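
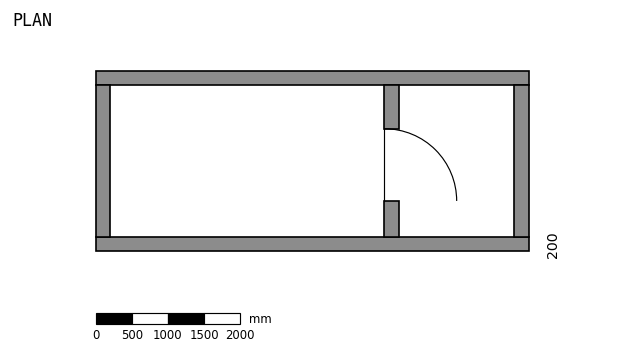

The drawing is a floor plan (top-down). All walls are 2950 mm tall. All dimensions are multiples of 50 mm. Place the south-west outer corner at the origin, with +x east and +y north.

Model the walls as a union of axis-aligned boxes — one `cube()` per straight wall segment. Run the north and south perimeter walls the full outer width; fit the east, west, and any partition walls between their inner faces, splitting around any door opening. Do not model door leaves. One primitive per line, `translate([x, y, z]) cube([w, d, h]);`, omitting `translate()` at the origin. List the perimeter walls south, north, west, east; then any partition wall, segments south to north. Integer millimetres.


cube([6000, 200, 2950]);
translate([0, 2300, 0]) cube([6000, 200, 2950]);
translate([0, 200, 0]) cube([200, 2100, 2950]);
translate([5800, 200, 0]) cube([200, 2100, 2950]);
translate([4000, 200, 0]) cube([200, 500, 2950]);
translate([4000, 1700, 0]) cube([200, 600, 2950]);


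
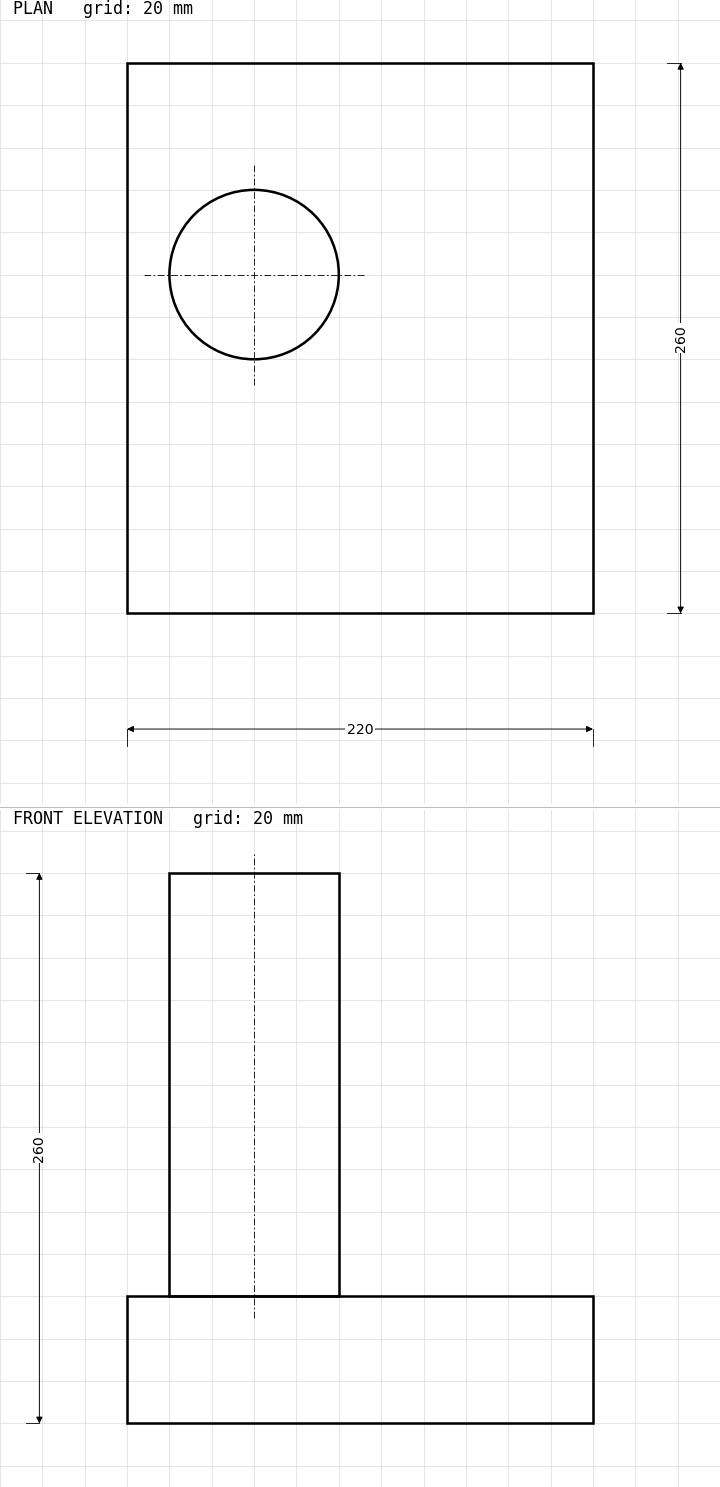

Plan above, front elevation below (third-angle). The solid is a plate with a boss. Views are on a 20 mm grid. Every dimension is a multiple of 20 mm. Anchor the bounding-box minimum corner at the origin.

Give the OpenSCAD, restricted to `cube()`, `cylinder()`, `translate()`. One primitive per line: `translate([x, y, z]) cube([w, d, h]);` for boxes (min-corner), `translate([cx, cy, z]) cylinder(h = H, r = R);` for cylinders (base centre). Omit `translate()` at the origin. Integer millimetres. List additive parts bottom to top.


cube([220, 260, 60]);
translate([60, 160, 60]) cylinder(h = 200, r = 40);


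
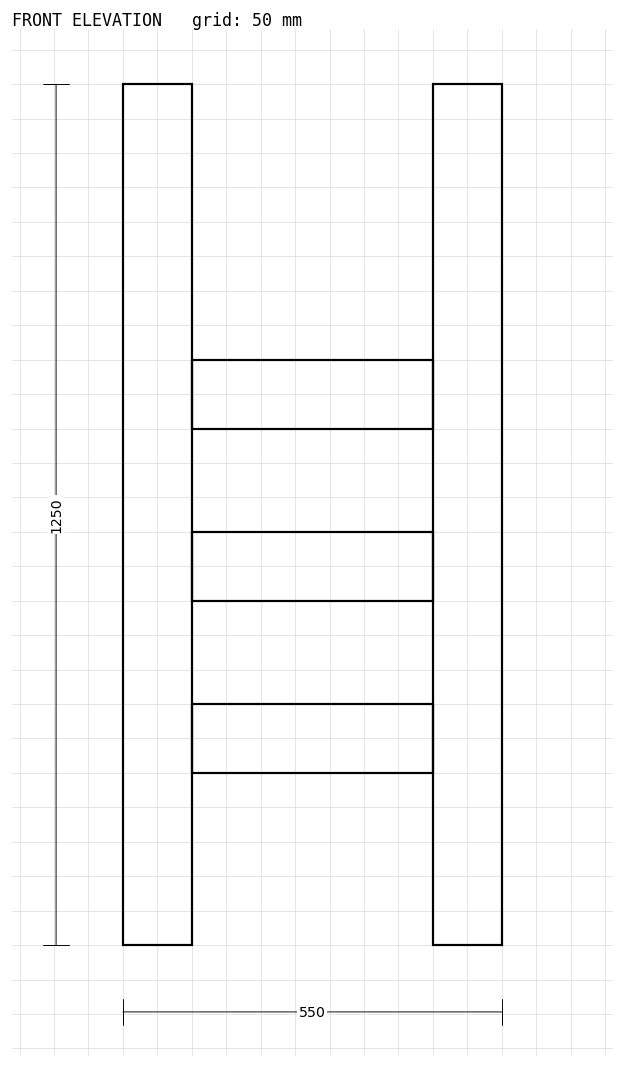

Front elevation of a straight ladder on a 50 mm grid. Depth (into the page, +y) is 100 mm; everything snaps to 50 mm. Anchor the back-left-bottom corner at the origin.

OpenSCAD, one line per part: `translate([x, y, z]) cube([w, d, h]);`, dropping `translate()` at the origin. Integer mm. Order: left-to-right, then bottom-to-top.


cube([100, 100, 1250]);
translate([100, 0, 250]) cube([350, 100, 100]);
translate([100, 0, 500]) cube([350, 100, 100]);
translate([100, 0, 750]) cube([350, 100, 100]);
translate([450, 0, 0]) cube([100, 100, 1250]);


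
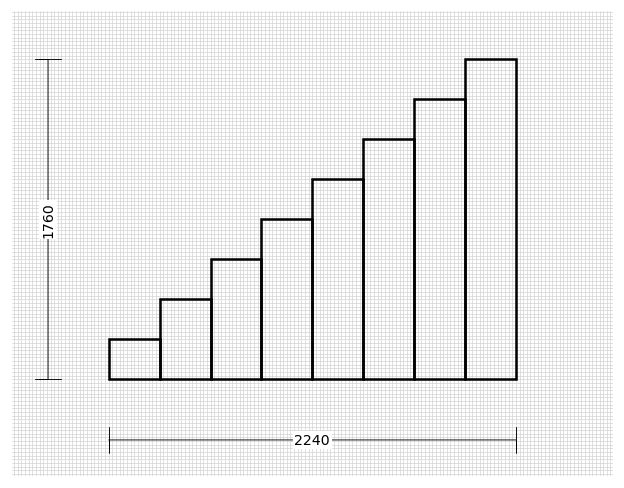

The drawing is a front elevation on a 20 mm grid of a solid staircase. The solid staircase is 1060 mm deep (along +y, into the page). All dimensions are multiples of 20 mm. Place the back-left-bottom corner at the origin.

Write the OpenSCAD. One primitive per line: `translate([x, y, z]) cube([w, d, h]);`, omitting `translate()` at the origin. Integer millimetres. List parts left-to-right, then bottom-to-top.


cube([280, 1060, 220]);
translate([280, 0, 0]) cube([280, 1060, 440]);
translate([560, 0, 0]) cube([280, 1060, 660]);
translate([840, 0, 0]) cube([280, 1060, 880]);
translate([1120, 0, 0]) cube([280, 1060, 1100]);
translate([1400, 0, 0]) cube([280, 1060, 1320]);
translate([1680, 0, 0]) cube([280, 1060, 1540]);
translate([1960, 0, 0]) cube([280, 1060, 1760]);


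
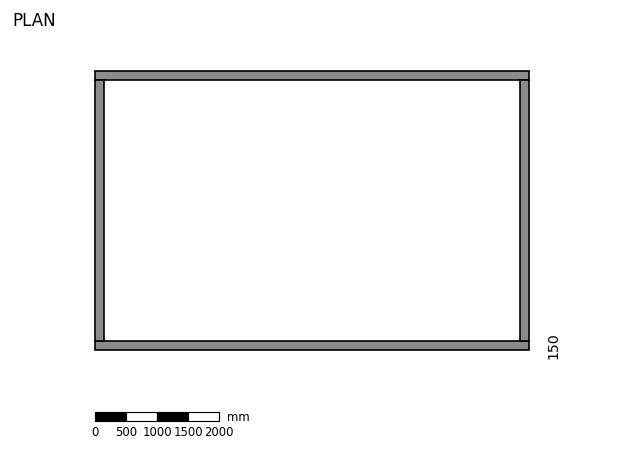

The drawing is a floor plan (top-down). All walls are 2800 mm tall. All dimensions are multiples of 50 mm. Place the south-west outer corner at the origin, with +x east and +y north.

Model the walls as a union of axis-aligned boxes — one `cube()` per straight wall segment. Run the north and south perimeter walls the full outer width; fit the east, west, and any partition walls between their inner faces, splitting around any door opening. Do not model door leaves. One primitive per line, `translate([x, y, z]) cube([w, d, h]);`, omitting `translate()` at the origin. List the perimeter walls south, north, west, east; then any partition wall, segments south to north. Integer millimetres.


cube([7000, 150, 2800]);
translate([0, 4350, 0]) cube([7000, 150, 2800]);
translate([0, 150, 0]) cube([150, 4200, 2800]);
translate([6850, 150, 0]) cube([150, 4200, 2800]);


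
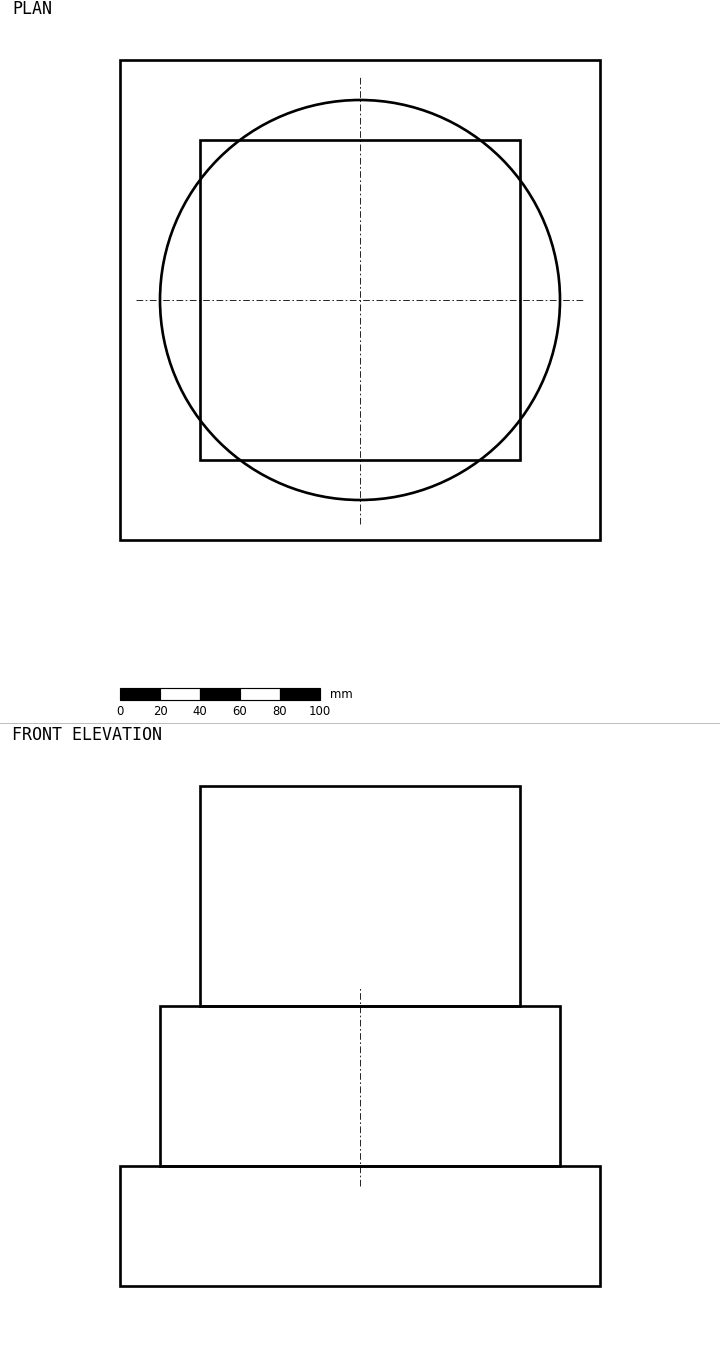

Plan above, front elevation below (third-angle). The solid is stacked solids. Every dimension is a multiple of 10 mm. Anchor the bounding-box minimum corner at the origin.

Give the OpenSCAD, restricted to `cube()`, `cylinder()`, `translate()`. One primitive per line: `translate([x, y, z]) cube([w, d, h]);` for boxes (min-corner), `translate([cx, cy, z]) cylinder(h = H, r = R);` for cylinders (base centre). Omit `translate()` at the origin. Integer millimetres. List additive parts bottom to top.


cube([240, 240, 60]);
translate([120, 120, 60]) cylinder(h = 80, r = 100);
translate([40, 40, 140]) cube([160, 160, 110]);


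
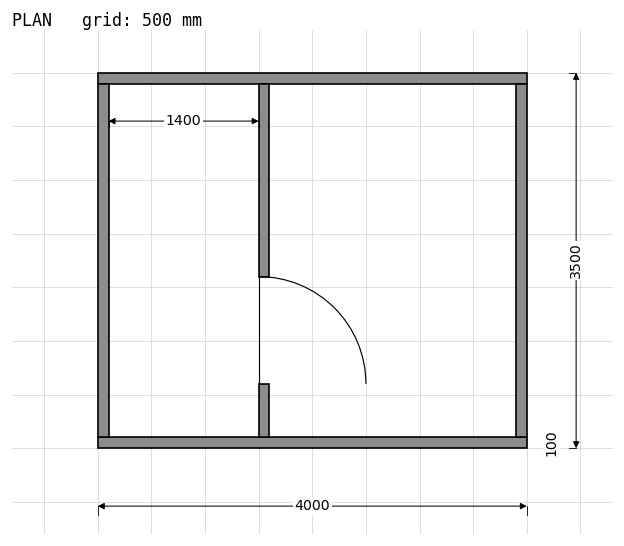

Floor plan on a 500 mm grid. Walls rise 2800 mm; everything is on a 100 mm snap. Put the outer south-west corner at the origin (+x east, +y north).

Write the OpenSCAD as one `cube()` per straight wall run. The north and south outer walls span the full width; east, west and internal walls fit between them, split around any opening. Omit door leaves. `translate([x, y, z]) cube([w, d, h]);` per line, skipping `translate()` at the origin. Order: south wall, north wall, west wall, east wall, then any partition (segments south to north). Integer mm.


cube([4000, 100, 2800]);
translate([0, 3400, 0]) cube([4000, 100, 2800]);
translate([0, 100, 0]) cube([100, 3300, 2800]);
translate([3900, 100, 0]) cube([100, 3300, 2800]);
translate([1500, 100, 0]) cube([100, 500, 2800]);
translate([1500, 1600, 0]) cube([100, 1800, 2800]);


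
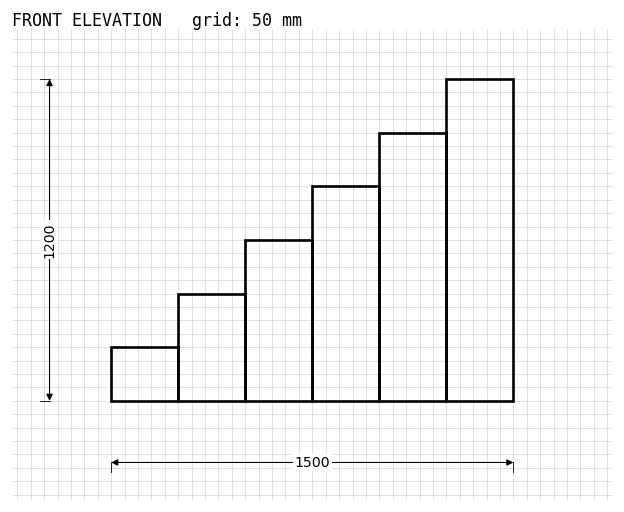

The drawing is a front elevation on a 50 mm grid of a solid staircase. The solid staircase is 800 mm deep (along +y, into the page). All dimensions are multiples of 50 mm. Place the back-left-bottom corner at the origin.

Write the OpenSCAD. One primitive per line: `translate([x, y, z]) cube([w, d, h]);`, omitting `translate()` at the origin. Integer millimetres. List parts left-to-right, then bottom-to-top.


cube([250, 800, 200]);
translate([250, 0, 0]) cube([250, 800, 400]);
translate([500, 0, 0]) cube([250, 800, 600]);
translate([750, 0, 0]) cube([250, 800, 800]);
translate([1000, 0, 0]) cube([250, 800, 1000]);
translate([1250, 0, 0]) cube([250, 800, 1200]);


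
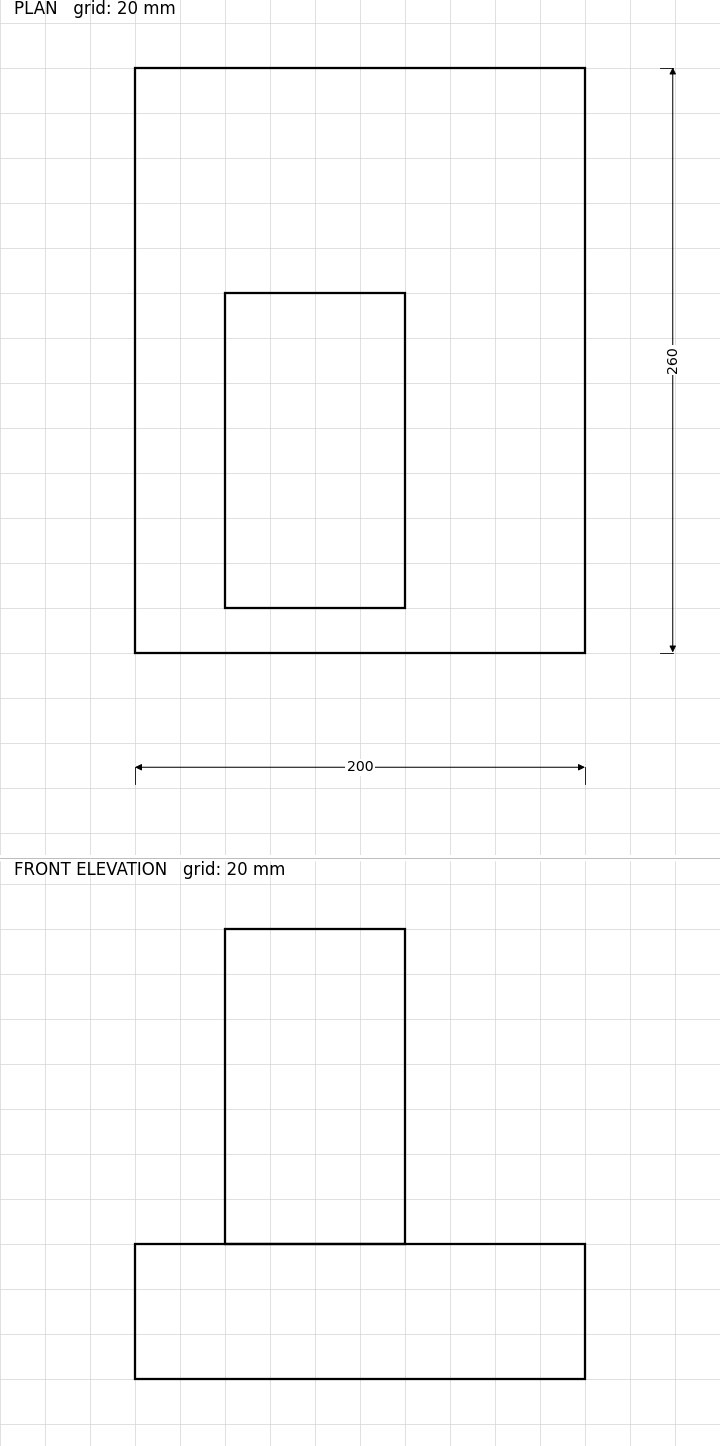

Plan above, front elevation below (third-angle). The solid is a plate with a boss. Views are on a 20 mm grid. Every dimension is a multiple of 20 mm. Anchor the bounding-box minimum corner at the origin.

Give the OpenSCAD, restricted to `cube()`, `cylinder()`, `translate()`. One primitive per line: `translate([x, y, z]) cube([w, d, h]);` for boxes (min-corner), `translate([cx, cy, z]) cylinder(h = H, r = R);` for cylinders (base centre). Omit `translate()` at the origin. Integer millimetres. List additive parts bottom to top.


cube([200, 260, 60]);
translate([40, 20, 60]) cube([80, 140, 140]);


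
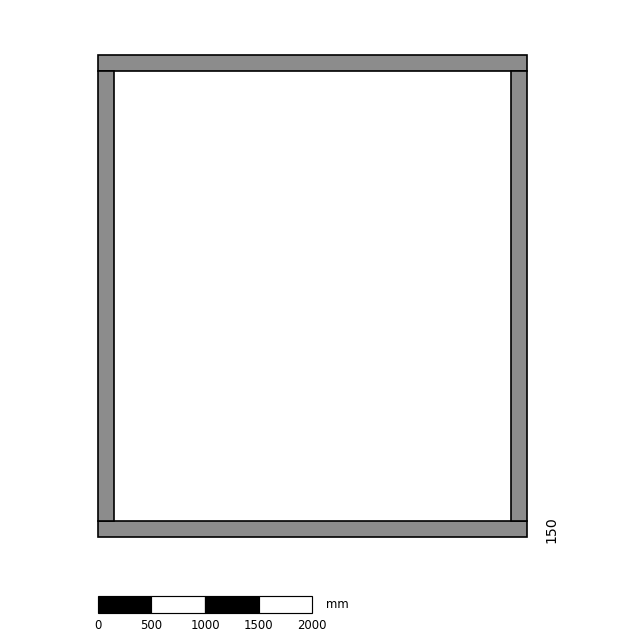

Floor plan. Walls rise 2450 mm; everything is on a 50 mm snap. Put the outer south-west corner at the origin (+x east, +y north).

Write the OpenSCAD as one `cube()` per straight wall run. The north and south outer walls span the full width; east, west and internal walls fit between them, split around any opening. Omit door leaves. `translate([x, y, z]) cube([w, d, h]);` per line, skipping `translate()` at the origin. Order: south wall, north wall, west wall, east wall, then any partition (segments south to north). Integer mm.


cube([4000, 150, 2450]);
translate([0, 4350, 0]) cube([4000, 150, 2450]);
translate([0, 150, 0]) cube([150, 4200, 2450]);
translate([3850, 150, 0]) cube([150, 4200, 2450]);


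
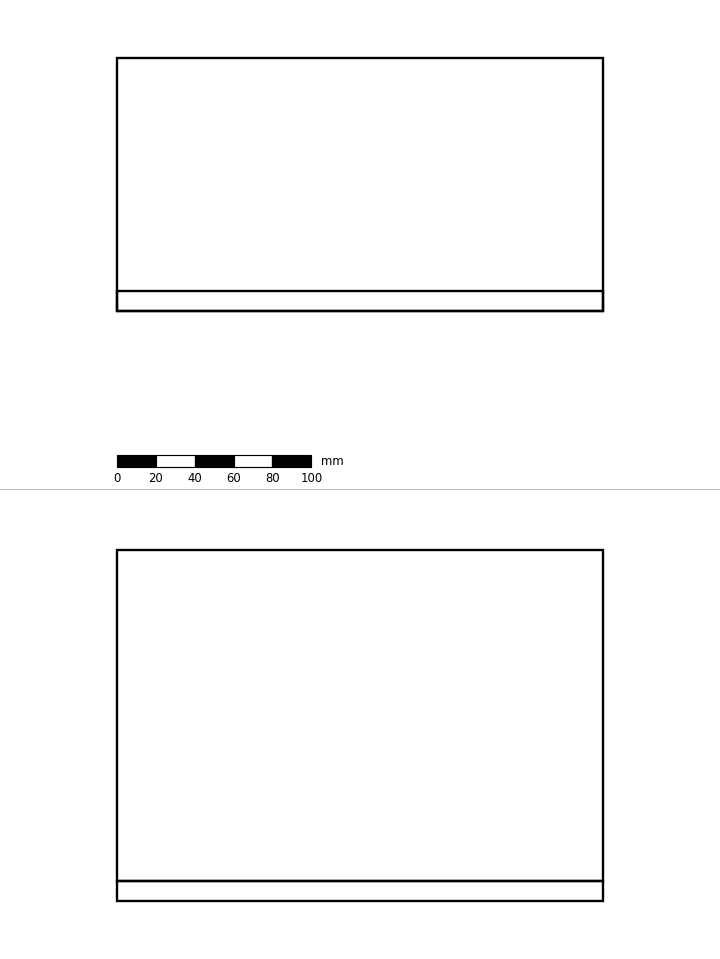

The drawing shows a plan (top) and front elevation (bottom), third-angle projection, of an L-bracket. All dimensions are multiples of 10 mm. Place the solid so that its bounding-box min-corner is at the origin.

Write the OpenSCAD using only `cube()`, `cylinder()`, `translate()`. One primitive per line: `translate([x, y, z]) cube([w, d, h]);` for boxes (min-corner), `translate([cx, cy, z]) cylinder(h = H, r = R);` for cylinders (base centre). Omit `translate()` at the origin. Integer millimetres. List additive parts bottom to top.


cube([250, 130, 10]);
translate([0, 0, 10]) cube([250, 10, 170]);


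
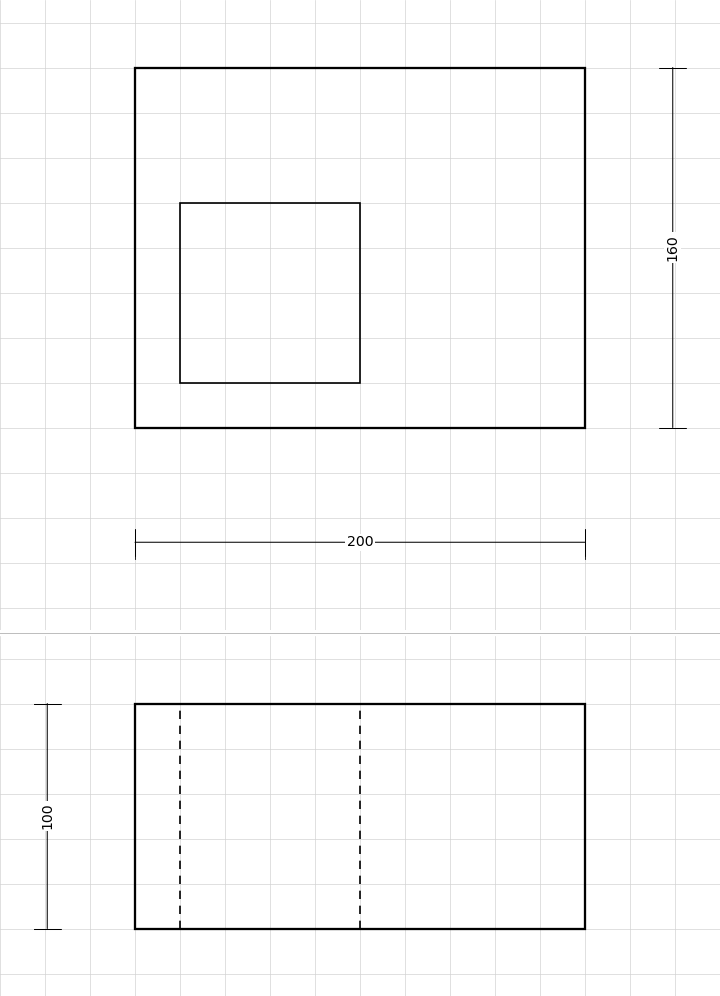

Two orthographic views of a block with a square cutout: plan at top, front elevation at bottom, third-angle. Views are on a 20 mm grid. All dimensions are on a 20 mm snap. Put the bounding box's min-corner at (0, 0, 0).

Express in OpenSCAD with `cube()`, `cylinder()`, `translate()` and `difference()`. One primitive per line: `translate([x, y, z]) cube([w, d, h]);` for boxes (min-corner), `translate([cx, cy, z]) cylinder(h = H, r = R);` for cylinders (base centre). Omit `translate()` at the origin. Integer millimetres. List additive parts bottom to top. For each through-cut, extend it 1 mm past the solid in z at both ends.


difference() {
  cube([200, 160, 100]);
  translate([20, 20, -1]) cube([80, 80, 102]);
}


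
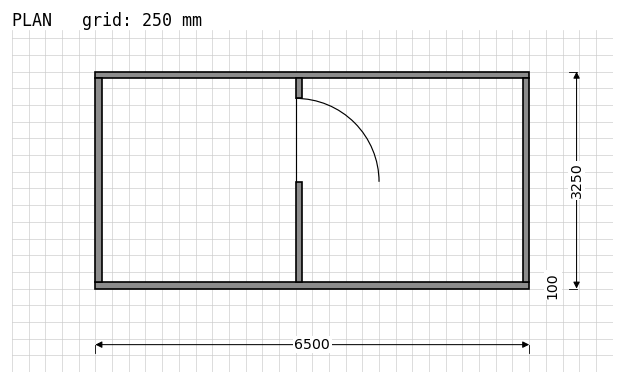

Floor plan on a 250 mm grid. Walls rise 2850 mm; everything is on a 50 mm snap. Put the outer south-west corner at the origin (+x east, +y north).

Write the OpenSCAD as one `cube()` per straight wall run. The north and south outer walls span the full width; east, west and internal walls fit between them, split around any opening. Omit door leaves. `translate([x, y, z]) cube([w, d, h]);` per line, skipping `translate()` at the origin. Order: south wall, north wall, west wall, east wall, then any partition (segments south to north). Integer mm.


cube([6500, 100, 2850]);
translate([0, 3150, 0]) cube([6500, 100, 2850]);
translate([0, 100, 0]) cube([100, 3050, 2850]);
translate([6400, 100, 0]) cube([100, 3050, 2850]);
translate([3000, 100, 0]) cube([100, 1500, 2850]);
translate([3000, 2850, 0]) cube([100, 300, 2850]);


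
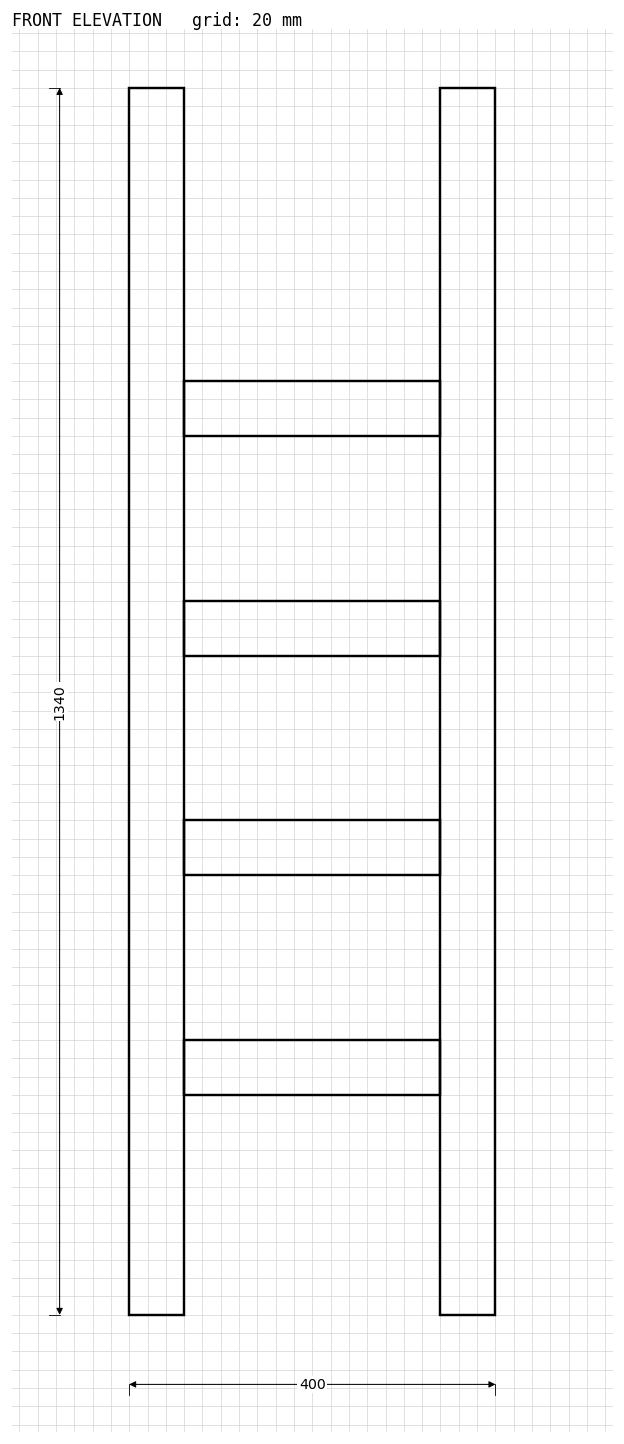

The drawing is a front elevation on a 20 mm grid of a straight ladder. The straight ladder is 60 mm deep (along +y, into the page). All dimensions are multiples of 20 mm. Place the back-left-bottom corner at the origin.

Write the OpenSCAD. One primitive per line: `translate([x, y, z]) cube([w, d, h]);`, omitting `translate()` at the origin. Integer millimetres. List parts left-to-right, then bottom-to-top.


cube([60, 60, 1340]);
translate([60, 0, 240]) cube([280, 60, 60]);
translate([60, 0, 480]) cube([280, 60, 60]);
translate([60, 0, 720]) cube([280, 60, 60]);
translate([60, 0, 960]) cube([280, 60, 60]);
translate([340, 0, 0]) cube([60, 60, 1340]);


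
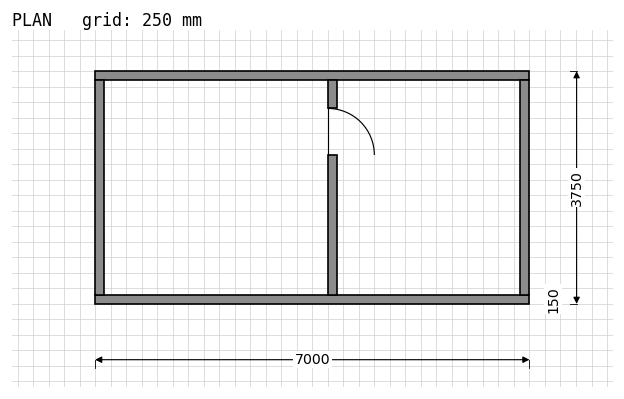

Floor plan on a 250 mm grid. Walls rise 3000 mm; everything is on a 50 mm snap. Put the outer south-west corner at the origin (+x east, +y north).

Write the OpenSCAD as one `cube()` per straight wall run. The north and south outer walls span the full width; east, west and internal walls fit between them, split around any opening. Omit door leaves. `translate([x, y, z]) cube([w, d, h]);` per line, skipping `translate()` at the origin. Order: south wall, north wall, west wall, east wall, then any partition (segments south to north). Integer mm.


cube([7000, 150, 3000]);
translate([0, 3600, 0]) cube([7000, 150, 3000]);
translate([0, 150, 0]) cube([150, 3450, 3000]);
translate([6850, 150, 0]) cube([150, 3450, 3000]);
translate([3750, 150, 0]) cube([150, 2250, 3000]);
translate([3750, 3150, 0]) cube([150, 450, 3000]);


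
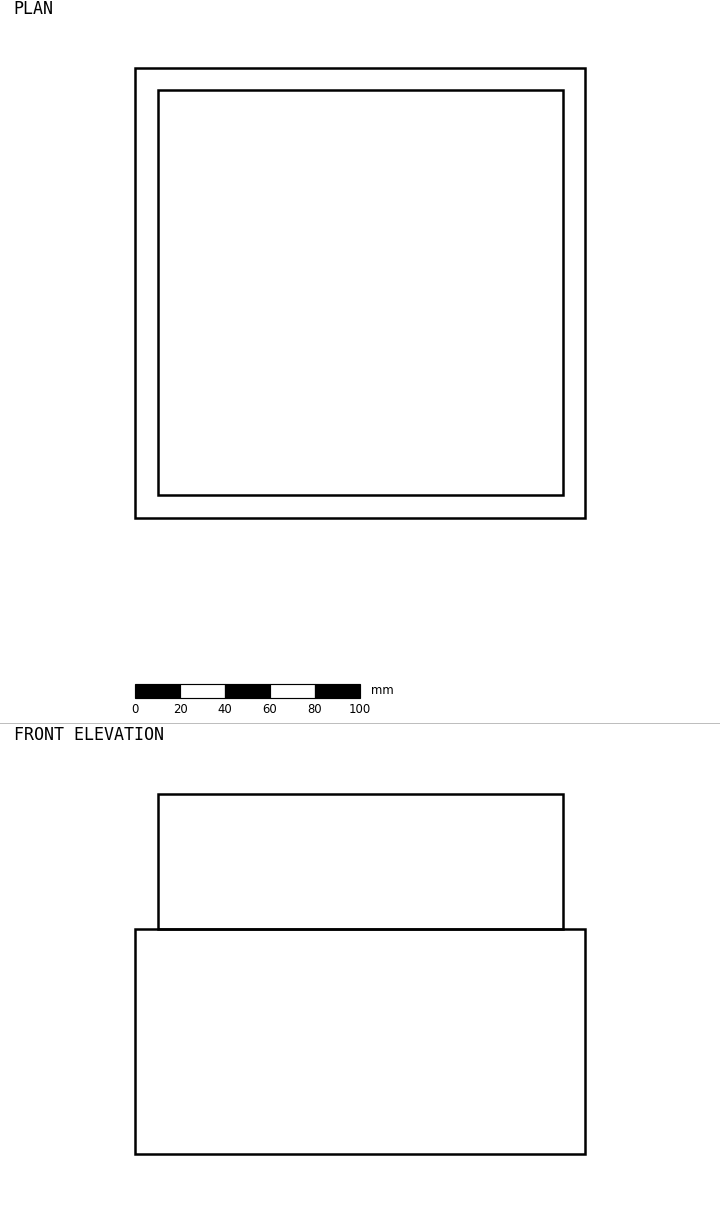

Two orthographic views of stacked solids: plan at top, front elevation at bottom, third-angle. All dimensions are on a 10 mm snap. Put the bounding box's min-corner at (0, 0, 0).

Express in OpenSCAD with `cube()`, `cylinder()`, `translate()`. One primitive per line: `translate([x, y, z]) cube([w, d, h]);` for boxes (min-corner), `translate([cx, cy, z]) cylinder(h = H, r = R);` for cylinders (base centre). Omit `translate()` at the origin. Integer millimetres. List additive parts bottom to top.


cube([200, 200, 100]);
translate([10, 10, 100]) cube([180, 180, 60]);


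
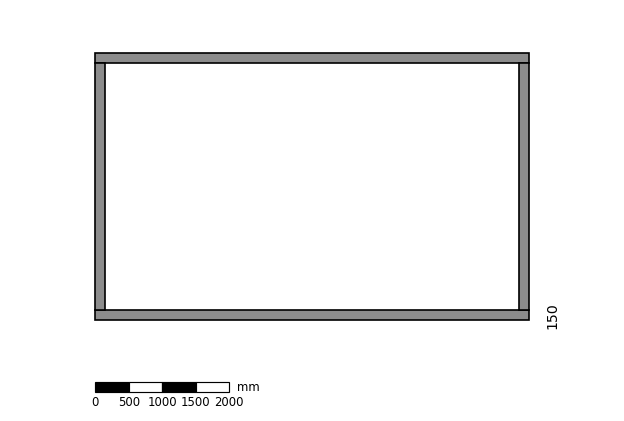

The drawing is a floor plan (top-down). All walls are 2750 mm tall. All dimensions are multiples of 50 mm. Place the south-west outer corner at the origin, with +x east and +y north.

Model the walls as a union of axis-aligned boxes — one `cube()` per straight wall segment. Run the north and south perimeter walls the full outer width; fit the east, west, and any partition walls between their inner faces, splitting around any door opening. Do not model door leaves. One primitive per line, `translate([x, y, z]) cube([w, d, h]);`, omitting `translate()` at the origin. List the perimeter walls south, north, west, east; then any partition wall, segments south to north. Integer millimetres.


cube([6500, 150, 2750]);
translate([0, 3850, 0]) cube([6500, 150, 2750]);
translate([0, 150, 0]) cube([150, 3700, 2750]);
translate([6350, 150, 0]) cube([150, 3700, 2750]);


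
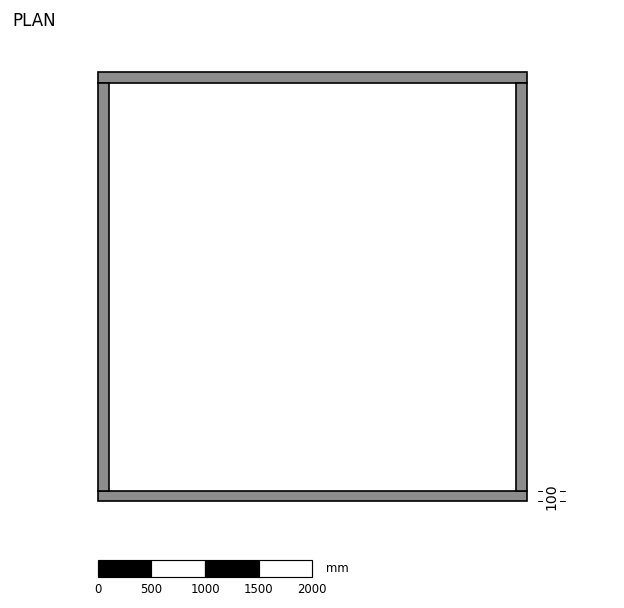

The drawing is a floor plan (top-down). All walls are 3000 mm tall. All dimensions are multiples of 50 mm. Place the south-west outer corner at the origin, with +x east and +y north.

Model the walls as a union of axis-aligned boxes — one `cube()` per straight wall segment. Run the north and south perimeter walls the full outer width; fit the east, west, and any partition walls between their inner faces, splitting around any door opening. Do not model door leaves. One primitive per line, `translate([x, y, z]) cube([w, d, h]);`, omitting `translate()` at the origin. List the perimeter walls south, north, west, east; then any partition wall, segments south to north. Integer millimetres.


cube([4000, 100, 3000]);
translate([0, 3900, 0]) cube([4000, 100, 3000]);
translate([0, 100, 0]) cube([100, 3800, 3000]);
translate([3900, 100, 0]) cube([100, 3800, 3000]);


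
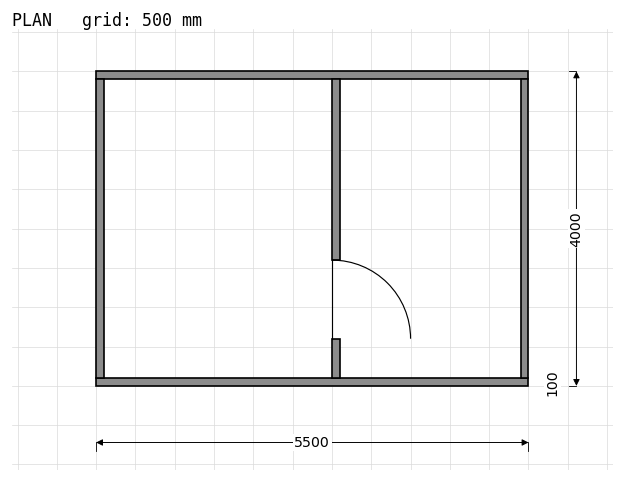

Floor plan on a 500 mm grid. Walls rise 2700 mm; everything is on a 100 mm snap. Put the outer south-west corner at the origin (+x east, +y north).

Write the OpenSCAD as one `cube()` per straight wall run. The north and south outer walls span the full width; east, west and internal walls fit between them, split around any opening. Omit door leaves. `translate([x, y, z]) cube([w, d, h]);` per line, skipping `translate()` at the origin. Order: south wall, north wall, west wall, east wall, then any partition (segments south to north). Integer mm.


cube([5500, 100, 2700]);
translate([0, 3900, 0]) cube([5500, 100, 2700]);
translate([0, 100, 0]) cube([100, 3800, 2700]);
translate([5400, 100, 0]) cube([100, 3800, 2700]);
translate([3000, 100, 0]) cube([100, 500, 2700]);
translate([3000, 1600, 0]) cube([100, 2300, 2700]);


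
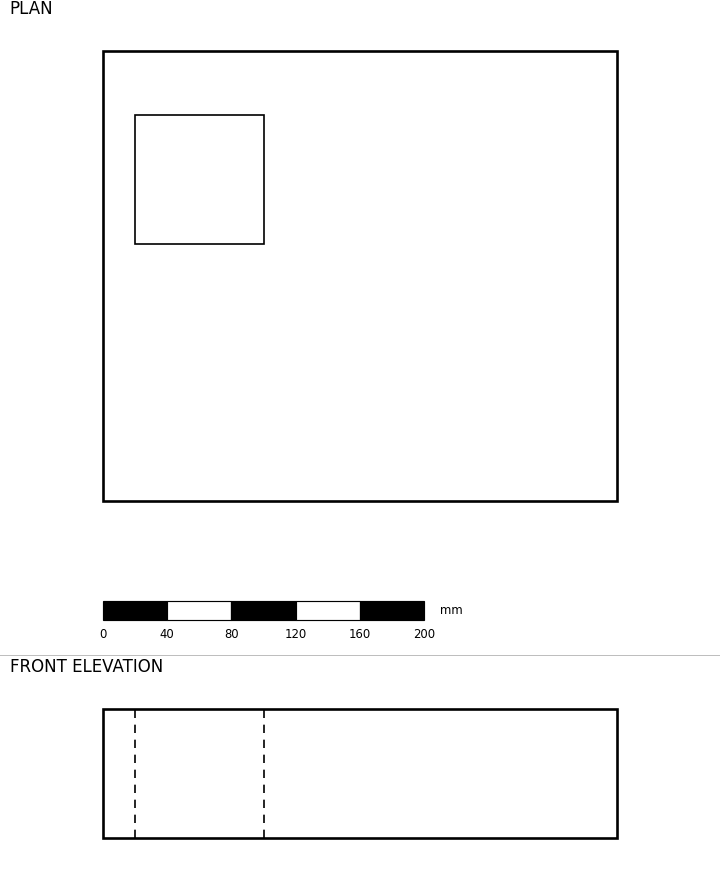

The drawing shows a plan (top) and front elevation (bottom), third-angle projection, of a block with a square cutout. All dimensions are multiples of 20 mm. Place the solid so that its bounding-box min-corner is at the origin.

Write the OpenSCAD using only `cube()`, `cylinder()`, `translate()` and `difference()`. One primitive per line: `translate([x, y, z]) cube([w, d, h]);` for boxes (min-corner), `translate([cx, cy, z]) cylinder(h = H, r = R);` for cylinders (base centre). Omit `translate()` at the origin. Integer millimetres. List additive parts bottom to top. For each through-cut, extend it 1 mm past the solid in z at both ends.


difference() {
  cube([320, 280, 80]);
  translate([20, 160, -1]) cube([80, 80, 82]);
}


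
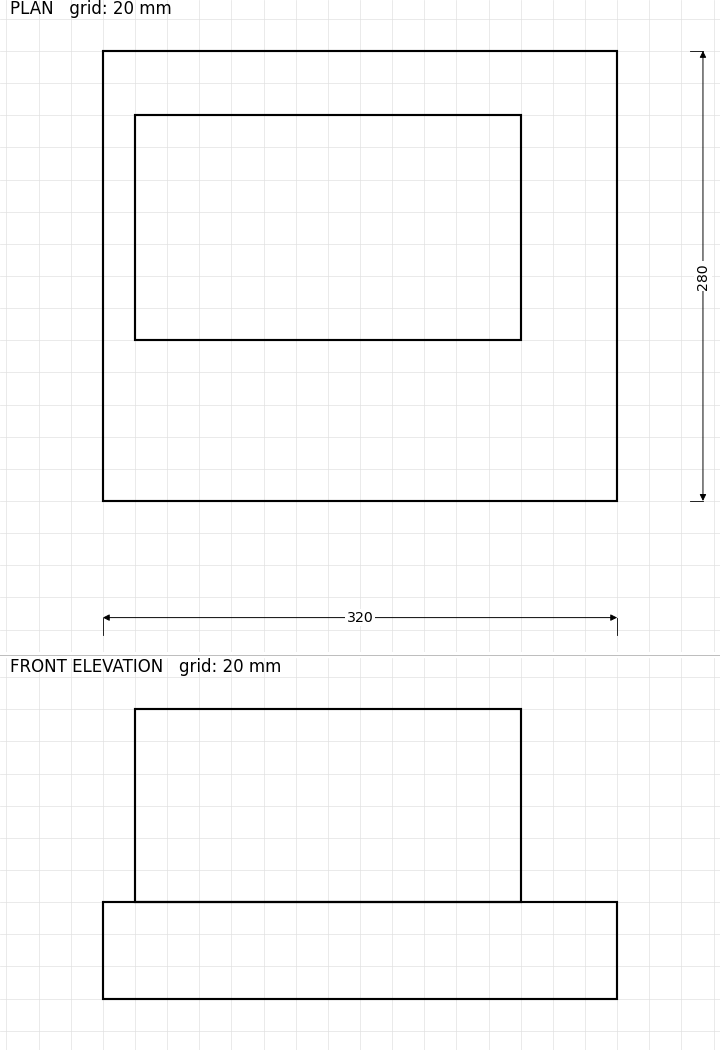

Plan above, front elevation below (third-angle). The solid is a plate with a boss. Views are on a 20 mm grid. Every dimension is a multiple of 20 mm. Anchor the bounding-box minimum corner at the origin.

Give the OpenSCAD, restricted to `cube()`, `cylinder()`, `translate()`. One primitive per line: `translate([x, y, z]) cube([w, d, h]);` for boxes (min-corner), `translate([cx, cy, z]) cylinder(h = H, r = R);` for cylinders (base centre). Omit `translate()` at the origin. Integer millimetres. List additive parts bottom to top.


cube([320, 280, 60]);
translate([20, 100, 60]) cube([240, 140, 120]);


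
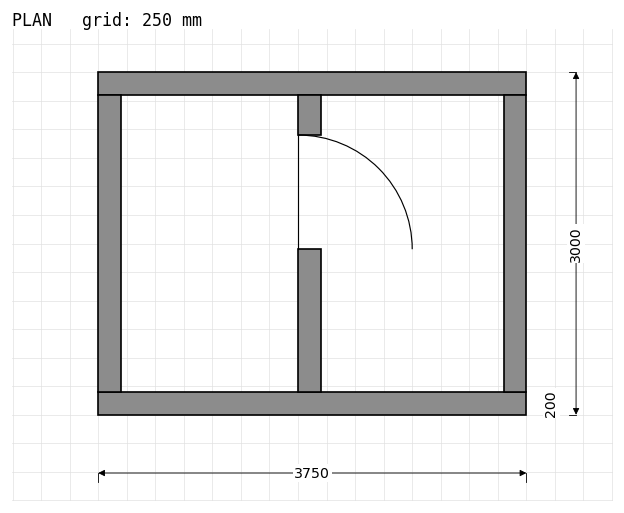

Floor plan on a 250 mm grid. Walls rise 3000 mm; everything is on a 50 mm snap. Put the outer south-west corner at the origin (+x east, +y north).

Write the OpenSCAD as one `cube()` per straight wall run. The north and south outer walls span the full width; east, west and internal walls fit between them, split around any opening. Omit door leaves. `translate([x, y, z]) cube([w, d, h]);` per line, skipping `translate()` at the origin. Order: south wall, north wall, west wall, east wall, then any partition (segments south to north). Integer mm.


cube([3750, 200, 3000]);
translate([0, 2800, 0]) cube([3750, 200, 3000]);
translate([0, 200, 0]) cube([200, 2600, 3000]);
translate([3550, 200, 0]) cube([200, 2600, 3000]);
translate([1750, 200, 0]) cube([200, 1250, 3000]);
translate([1750, 2450, 0]) cube([200, 350, 3000]);


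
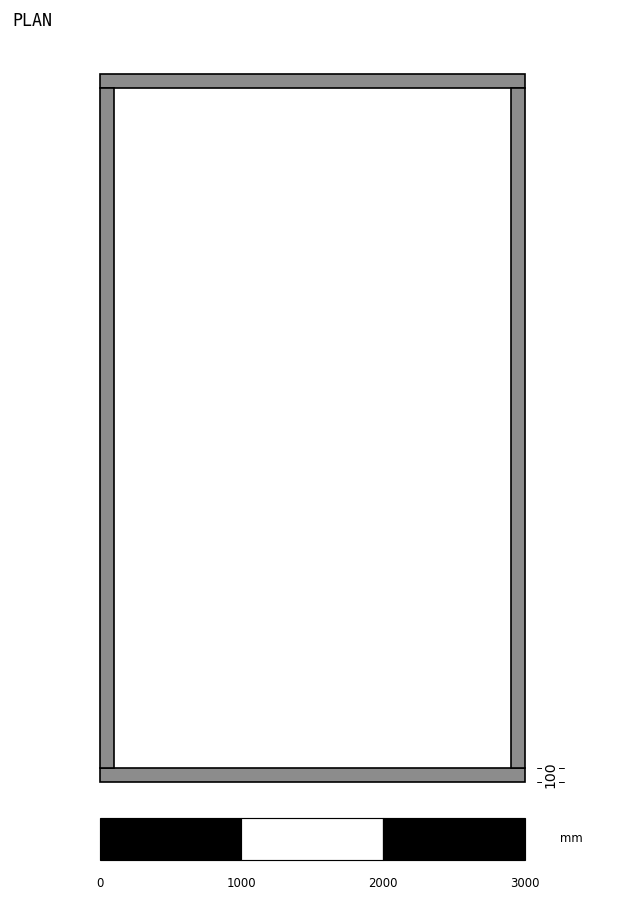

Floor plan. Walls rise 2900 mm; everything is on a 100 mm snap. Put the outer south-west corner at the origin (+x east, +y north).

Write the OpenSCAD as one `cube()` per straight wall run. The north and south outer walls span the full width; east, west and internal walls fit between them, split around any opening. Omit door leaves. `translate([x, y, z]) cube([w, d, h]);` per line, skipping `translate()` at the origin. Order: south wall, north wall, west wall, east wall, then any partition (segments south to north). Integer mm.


cube([3000, 100, 2900]);
translate([0, 4900, 0]) cube([3000, 100, 2900]);
translate([0, 100, 0]) cube([100, 4800, 2900]);
translate([2900, 100, 0]) cube([100, 4800, 2900]);


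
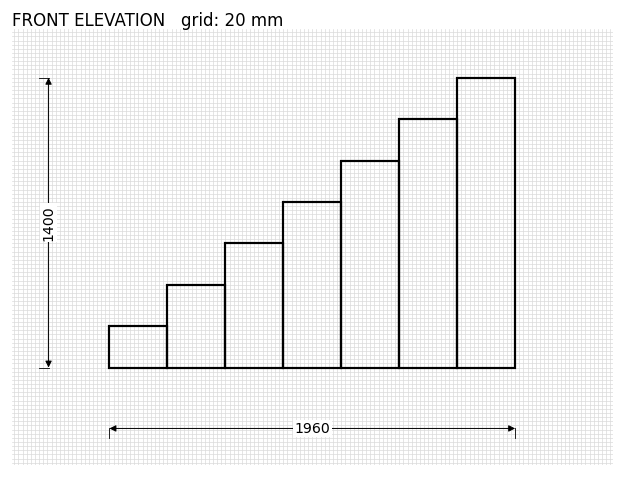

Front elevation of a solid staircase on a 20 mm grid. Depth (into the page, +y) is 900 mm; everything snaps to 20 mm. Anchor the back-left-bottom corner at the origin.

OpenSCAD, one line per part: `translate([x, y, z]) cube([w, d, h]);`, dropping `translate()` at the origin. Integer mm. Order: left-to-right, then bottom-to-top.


cube([280, 900, 200]);
translate([280, 0, 0]) cube([280, 900, 400]);
translate([560, 0, 0]) cube([280, 900, 600]);
translate([840, 0, 0]) cube([280, 900, 800]);
translate([1120, 0, 0]) cube([280, 900, 1000]);
translate([1400, 0, 0]) cube([280, 900, 1200]);
translate([1680, 0, 0]) cube([280, 900, 1400]);


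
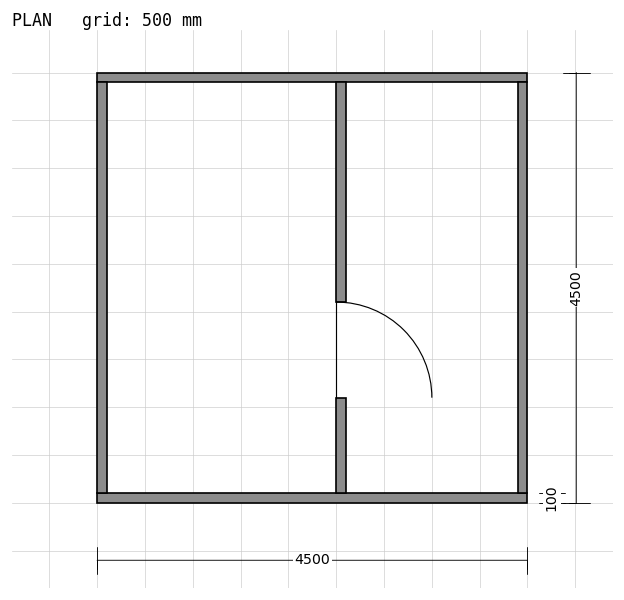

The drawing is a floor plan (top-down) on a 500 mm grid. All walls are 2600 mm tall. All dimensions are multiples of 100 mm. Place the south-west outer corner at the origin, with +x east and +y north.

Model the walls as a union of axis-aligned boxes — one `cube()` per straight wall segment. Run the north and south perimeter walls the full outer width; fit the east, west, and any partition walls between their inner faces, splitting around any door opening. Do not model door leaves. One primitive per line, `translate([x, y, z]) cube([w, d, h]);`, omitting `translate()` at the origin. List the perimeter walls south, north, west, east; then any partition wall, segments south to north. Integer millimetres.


cube([4500, 100, 2600]);
translate([0, 4400, 0]) cube([4500, 100, 2600]);
translate([0, 100, 0]) cube([100, 4300, 2600]);
translate([4400, 100, 0]) cube([100, 4300, 2600]);
translate([2500, 100, 0]) cube([100, 1000, 2600]);
translate([2500, 2100, 0]) cube([100, 2300, 2600]);


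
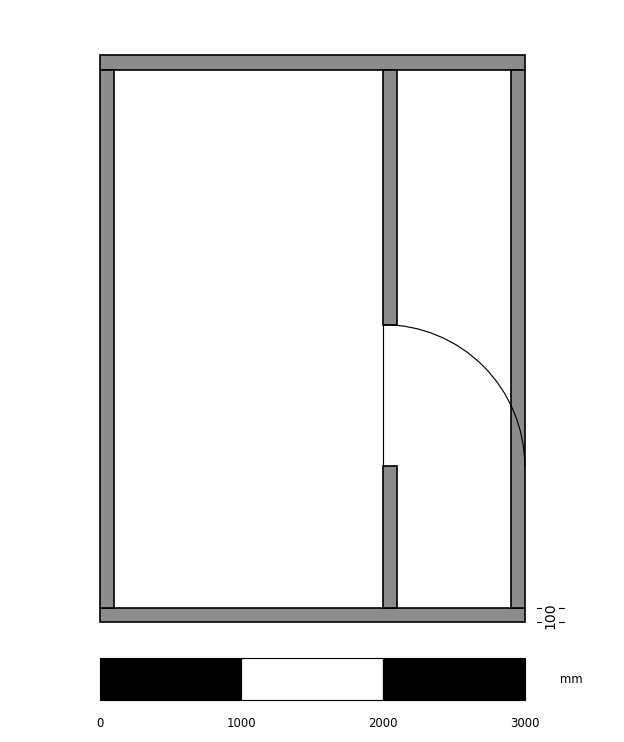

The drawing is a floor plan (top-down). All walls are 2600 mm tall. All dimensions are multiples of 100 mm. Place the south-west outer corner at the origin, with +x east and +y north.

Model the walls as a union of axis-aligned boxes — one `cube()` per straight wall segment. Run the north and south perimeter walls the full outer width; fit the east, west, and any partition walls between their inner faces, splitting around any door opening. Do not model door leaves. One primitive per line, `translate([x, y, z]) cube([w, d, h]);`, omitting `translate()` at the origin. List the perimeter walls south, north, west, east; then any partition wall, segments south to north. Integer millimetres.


cube([3000, 100, 2600]);
translate([0, 3900, 0]) cube([3000, 100, 2600]);
translate([0, 100, 0]) cube([100, 3800, 2600]);
translate([2900, 100, 0]) cube([100, 3800, 2600]);
translate([2000, 100, 0]) cube([100, 1000, 2600]);
translate([2000, 2100, 0]) cube([100, 1800, 2600]);


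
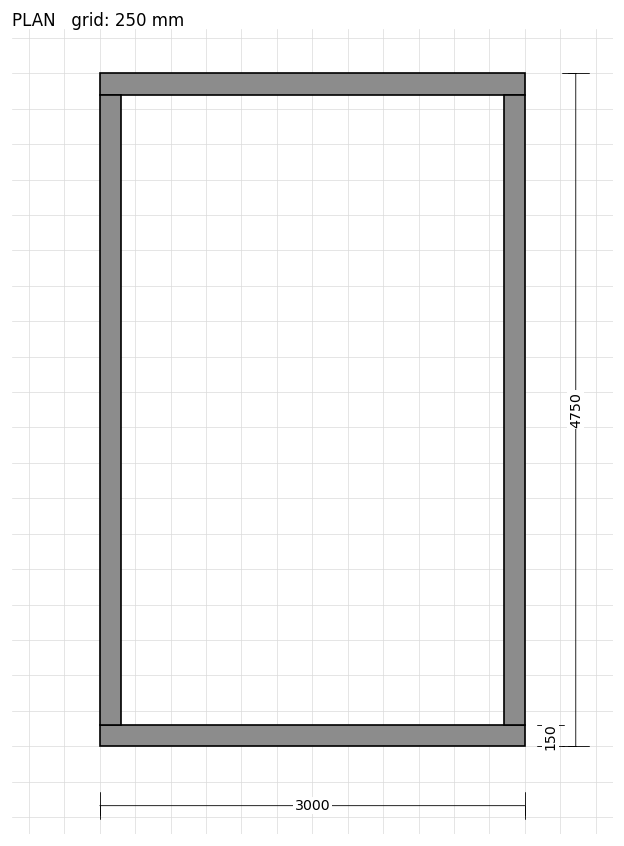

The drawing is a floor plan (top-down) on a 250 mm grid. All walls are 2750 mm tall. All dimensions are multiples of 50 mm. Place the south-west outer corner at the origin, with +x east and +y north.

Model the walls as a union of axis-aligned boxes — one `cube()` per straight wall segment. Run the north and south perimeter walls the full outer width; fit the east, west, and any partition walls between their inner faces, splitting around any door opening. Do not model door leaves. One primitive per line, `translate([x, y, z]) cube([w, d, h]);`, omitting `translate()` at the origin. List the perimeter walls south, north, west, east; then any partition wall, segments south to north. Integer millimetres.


cube([3000, 150, 2750]);
translate([0, 4600, 0]) cube([3000, 150, 2750]);
translate([0, 150, 0]) cube([150, 4450, 2750]);
translate([2850, 150, 0]) cube([150, 4450, 2750]);


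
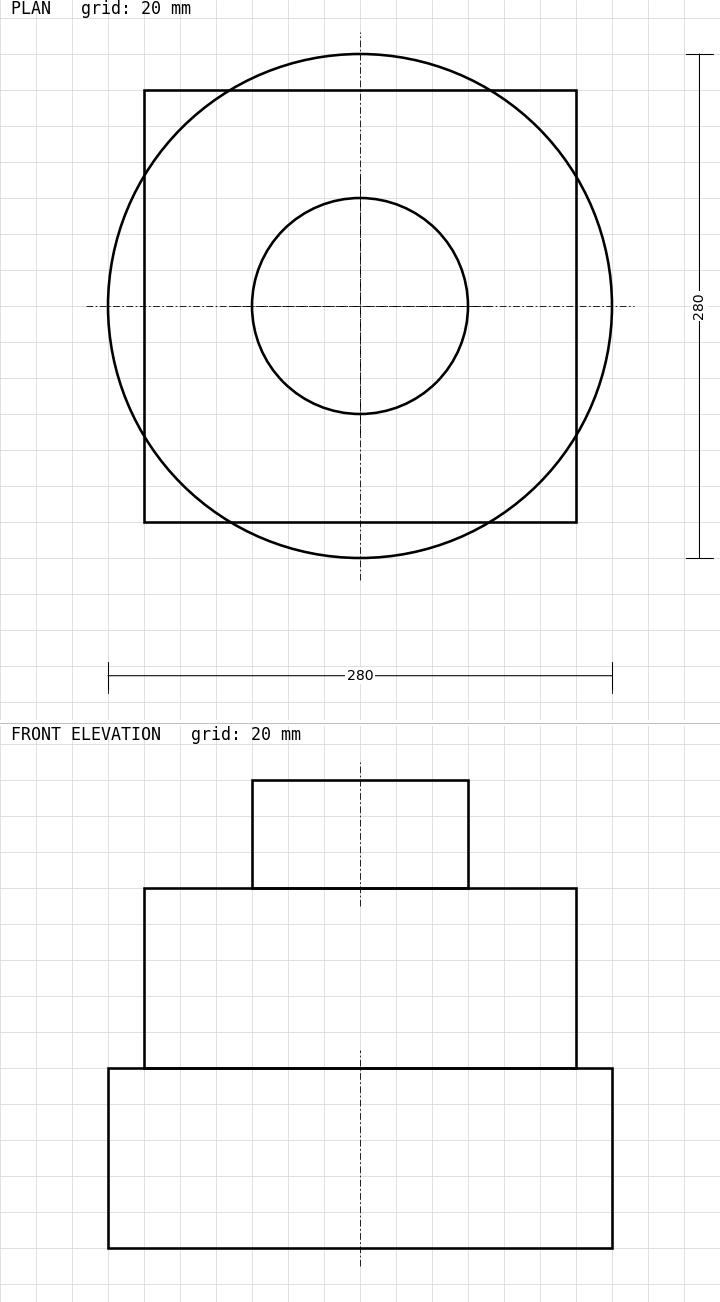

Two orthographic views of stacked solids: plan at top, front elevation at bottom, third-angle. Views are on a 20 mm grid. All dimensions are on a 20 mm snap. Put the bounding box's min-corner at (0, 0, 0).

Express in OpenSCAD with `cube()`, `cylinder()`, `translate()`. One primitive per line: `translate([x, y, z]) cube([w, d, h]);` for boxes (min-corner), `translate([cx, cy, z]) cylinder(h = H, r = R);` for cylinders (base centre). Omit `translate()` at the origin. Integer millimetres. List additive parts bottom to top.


translate([140, 140, 0]) cylinder(h = 100, r = 140);
translate([20, 20, 100]) cube([240, 240, 100]);
translate([140, 140, 200]) cylinder(h = 60, r = 60);


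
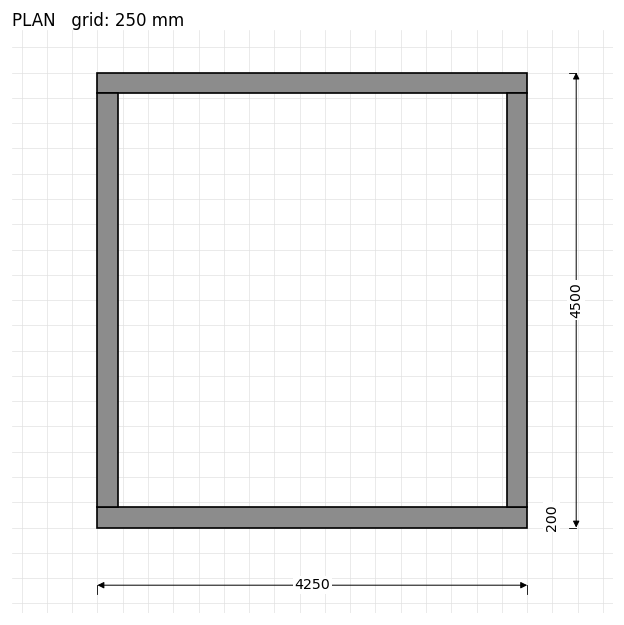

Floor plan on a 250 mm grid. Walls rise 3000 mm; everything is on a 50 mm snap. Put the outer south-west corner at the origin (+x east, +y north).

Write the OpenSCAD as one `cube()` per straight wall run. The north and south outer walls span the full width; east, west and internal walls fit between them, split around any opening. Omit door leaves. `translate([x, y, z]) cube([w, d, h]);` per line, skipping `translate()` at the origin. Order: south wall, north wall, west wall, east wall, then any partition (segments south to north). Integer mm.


cube([4250, 200, 3000]);
translate([0, 4300, 0]) cube([4250, 200, 3000]);
translate([0, 200, 0]) cube([200, 4100, 3000]);
translate([4050, 200, 0]) cube([200, 4100, 3000]);


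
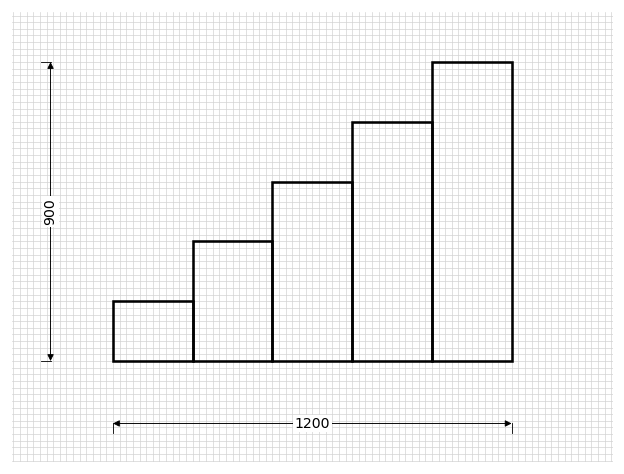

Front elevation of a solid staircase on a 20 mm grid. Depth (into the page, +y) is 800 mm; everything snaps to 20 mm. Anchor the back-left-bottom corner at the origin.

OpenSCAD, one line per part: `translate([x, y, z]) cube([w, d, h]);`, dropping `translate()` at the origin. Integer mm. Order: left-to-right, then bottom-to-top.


cube([240, 800, 180]);
translate([240, 0, 0]) cube([240, 800, 360]);
translate([480, 0, 0]) cube([240, 800, 540]);
translate([720, 0, 0]) cube([240, 800, 720]);
translate([960, 0, 0]) cube([240, 800, 900]);


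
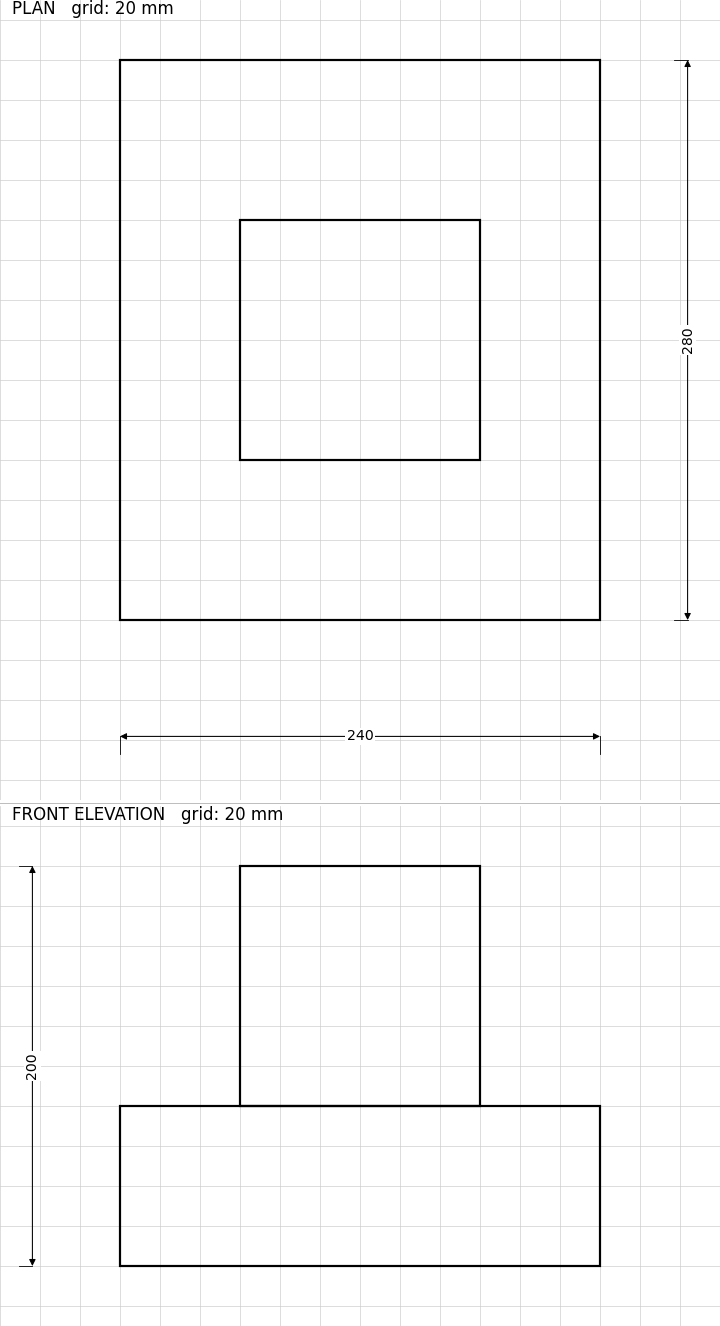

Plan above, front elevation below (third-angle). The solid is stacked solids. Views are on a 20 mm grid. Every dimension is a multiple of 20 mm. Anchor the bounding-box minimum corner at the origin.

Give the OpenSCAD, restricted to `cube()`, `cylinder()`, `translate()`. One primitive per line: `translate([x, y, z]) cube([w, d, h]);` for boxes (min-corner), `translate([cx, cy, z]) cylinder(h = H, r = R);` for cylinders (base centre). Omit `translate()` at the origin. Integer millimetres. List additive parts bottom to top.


cube([240, 280, 80]);
translate([60, 80, 80]) cube([120, 120, 120]);


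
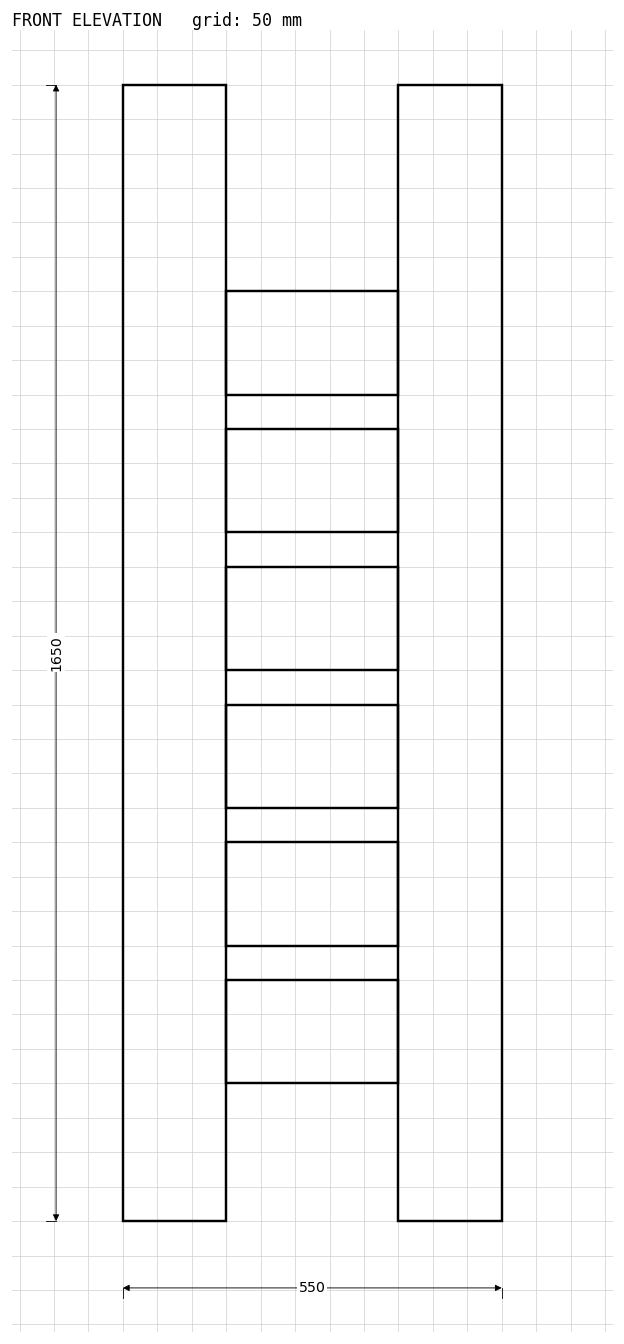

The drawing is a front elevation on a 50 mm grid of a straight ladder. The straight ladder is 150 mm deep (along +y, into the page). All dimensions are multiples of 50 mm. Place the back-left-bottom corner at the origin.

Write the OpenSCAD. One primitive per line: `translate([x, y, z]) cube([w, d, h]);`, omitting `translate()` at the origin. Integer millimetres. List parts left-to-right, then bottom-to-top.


cube([150, 150, 1650]);
translate([150, 0, 200]) cube([250, 150, 150]);
translate([150, 0, 400]) cube([250, 150, 150]);
translate([150, 0, 600]) cube([250, 150, 150]);
translate([150, 0, 800]) cube([250, 150, 150]);
translate([150, 0, 1000]) cube([250, 150, 150]);
translate([150, 0, 1200]) cube([250, 150, 150]);
translate([400, 0, 0]) cube([150, 150, 1650]);


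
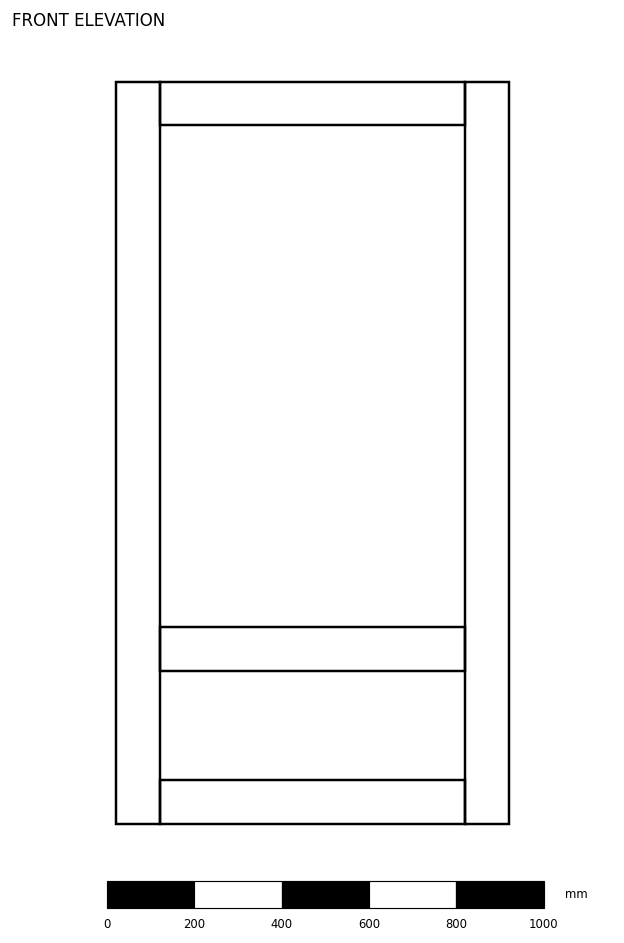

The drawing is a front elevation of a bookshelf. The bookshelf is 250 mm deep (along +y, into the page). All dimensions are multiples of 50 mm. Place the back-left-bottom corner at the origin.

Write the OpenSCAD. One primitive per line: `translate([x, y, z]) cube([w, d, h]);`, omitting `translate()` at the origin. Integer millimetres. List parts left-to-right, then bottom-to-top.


cube([100, 250, 1700]);
translate([100, 0, 0]) cube([700, 250, 100]);
translate([100, 0, 350]) cube([700, 250, 100]);
translate([100, 0, 1600]) cube([700, 250, 100]);
translate([800, 0, 0]) cube([100, 250, 1700]);


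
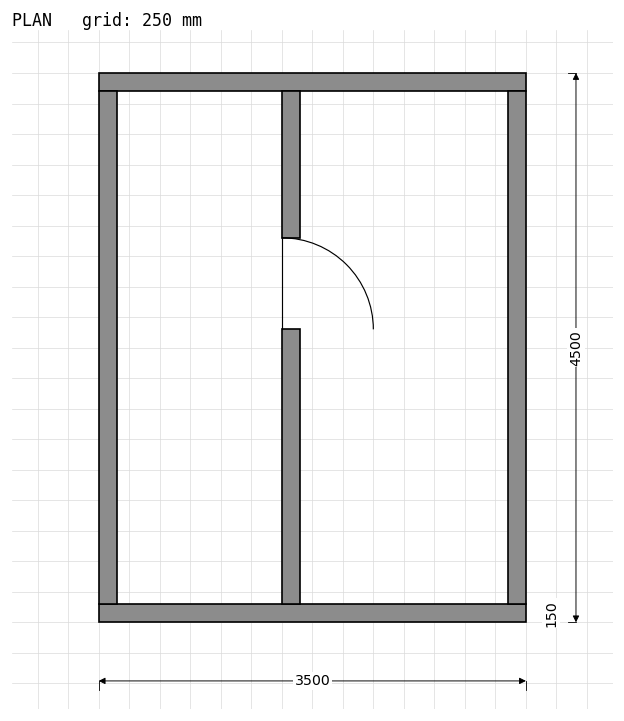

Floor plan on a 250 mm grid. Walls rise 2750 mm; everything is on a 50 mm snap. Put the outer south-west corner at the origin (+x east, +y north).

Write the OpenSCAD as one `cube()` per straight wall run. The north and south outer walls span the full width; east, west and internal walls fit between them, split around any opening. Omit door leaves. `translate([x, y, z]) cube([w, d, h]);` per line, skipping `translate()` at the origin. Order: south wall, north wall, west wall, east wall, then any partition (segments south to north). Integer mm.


cube([3500, 150, 2750]);
translate([0, 4350, 0]) cube([3500, 150, 2750]);
translate([0, 150, 0]) cube([150, 4200, 2750]);
translate([3350, 150, 0]) cube([150, 4200, 2750]);
translate([1500, 150, 0]) cube([150, 2250, 2750]);
translate([1500, 3150, 0]) cube([150, 1200, 2750]);


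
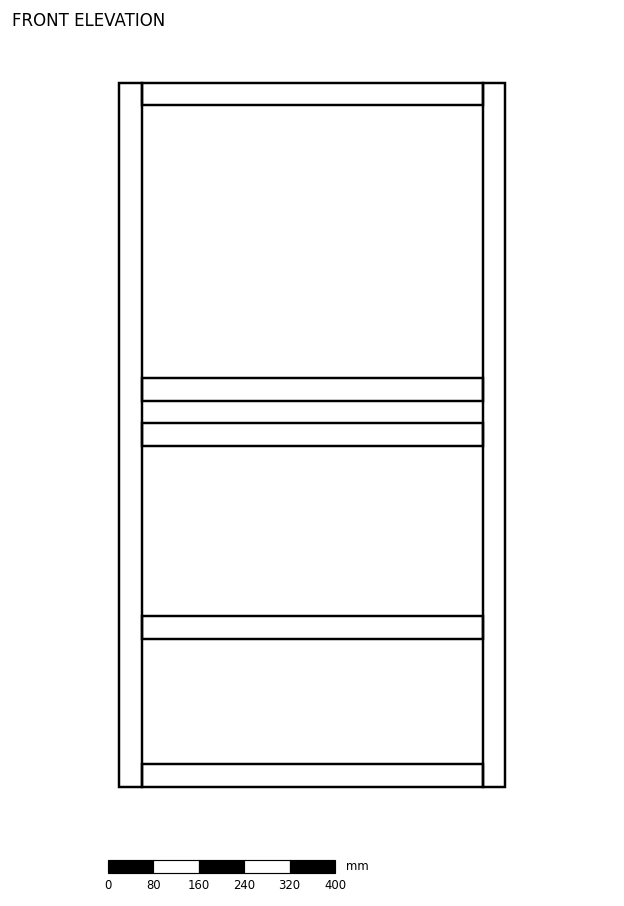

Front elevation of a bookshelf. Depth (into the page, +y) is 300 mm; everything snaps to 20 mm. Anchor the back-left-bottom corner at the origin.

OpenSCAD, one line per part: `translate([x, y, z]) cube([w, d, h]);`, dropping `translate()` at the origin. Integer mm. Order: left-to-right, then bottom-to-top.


cube([40, 300, 1240]);
translate([40, 0, 0]) cube([600, 300, 40]);
translate([40, 0, 260]) cube([600, 300, 40]);
translate([40, 0, 600]) cube([600, 300, 40]);
translate([40, 0, 680]) cube([600, 300, 40]);
translate([40, 0, 1200]) cube([600, 300, 40]);
translate([640, 0, 0]) cube([40, 300, 1240]);


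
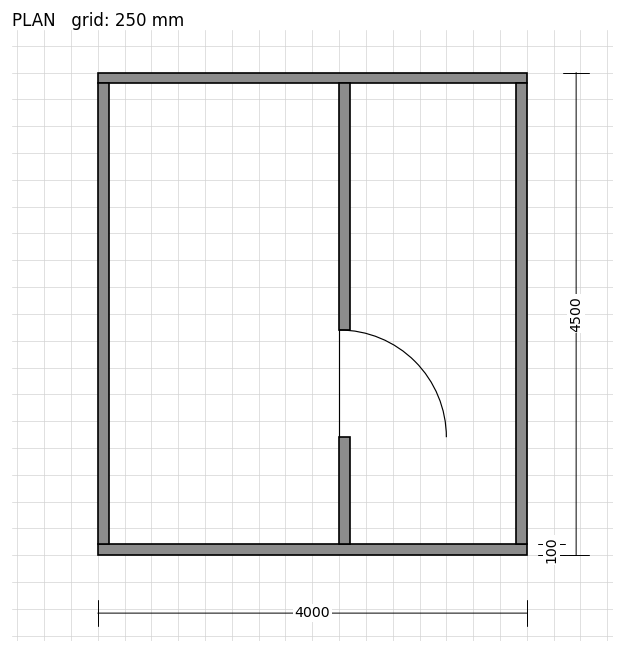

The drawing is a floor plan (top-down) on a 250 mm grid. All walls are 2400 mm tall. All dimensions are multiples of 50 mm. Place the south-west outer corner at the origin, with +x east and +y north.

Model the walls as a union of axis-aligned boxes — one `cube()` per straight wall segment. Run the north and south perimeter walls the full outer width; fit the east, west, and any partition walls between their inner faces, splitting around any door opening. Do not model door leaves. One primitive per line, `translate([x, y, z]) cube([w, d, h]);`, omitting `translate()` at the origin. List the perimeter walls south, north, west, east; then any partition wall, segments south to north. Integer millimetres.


cube([4000, 100, 2400]);
translate([0, 4400, 0]) cube([4000, 100, 2400]);
translate([0, 100, 0]) cube([100, 4300, 2400]);
translate([3900, 100, 0]) cube([100, 4300, 2400]);
translate([2250, 100, 0]) cube([100, 1000, 2400]);
translate([2250, 2100, 0]) cube([100, 2300, 2400]);


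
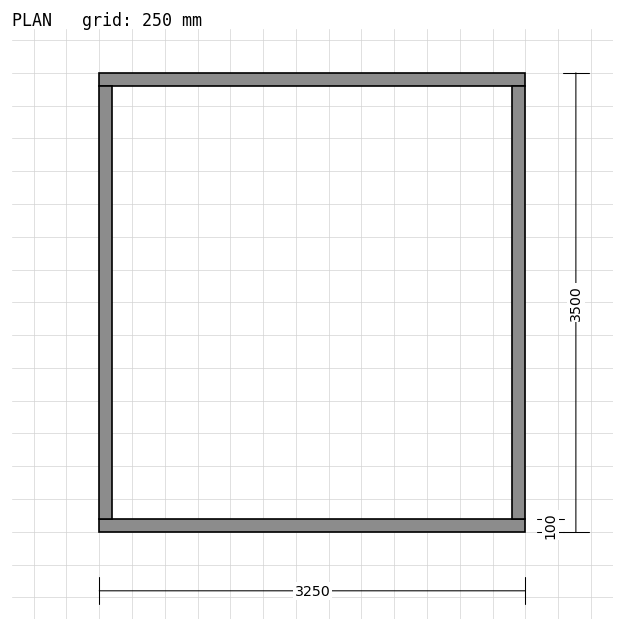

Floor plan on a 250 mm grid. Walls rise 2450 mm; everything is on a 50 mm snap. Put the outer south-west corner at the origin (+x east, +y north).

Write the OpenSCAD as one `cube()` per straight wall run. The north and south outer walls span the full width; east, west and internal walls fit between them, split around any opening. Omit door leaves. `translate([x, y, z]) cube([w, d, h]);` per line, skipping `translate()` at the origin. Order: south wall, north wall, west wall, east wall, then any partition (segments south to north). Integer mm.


cube([3250, 100, 2450]);
translate([0, 3400, 0]) cube([3250, 100, 2450]);
translate([0, 100, 0]) cube([100, 3300, 2450]);
translate([3150, 100, 0]) cube([100, 3300, 2450]);


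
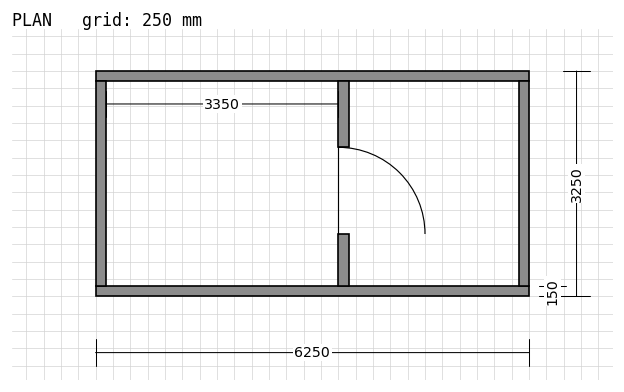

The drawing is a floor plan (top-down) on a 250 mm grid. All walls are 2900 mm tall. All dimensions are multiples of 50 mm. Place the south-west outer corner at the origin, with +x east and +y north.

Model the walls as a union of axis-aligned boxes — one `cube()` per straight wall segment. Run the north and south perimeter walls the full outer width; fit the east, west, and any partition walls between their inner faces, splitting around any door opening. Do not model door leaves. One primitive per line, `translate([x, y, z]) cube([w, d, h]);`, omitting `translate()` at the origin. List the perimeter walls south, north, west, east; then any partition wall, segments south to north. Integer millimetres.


cube([6250, 150, 2900]);
translate([0, 3100, 0]) cube([6250, 150, 2900]);
translate([0, 150, 0]) cube([150, 2950, 2900]);
translate([6100, 150, 0]) cube([150, 2950, 2900]);
translate([3500, 150, 0]) cube([150, 750, 2900]);
translate([3500, 2150, 0]) cube([150, 950, 2900]);


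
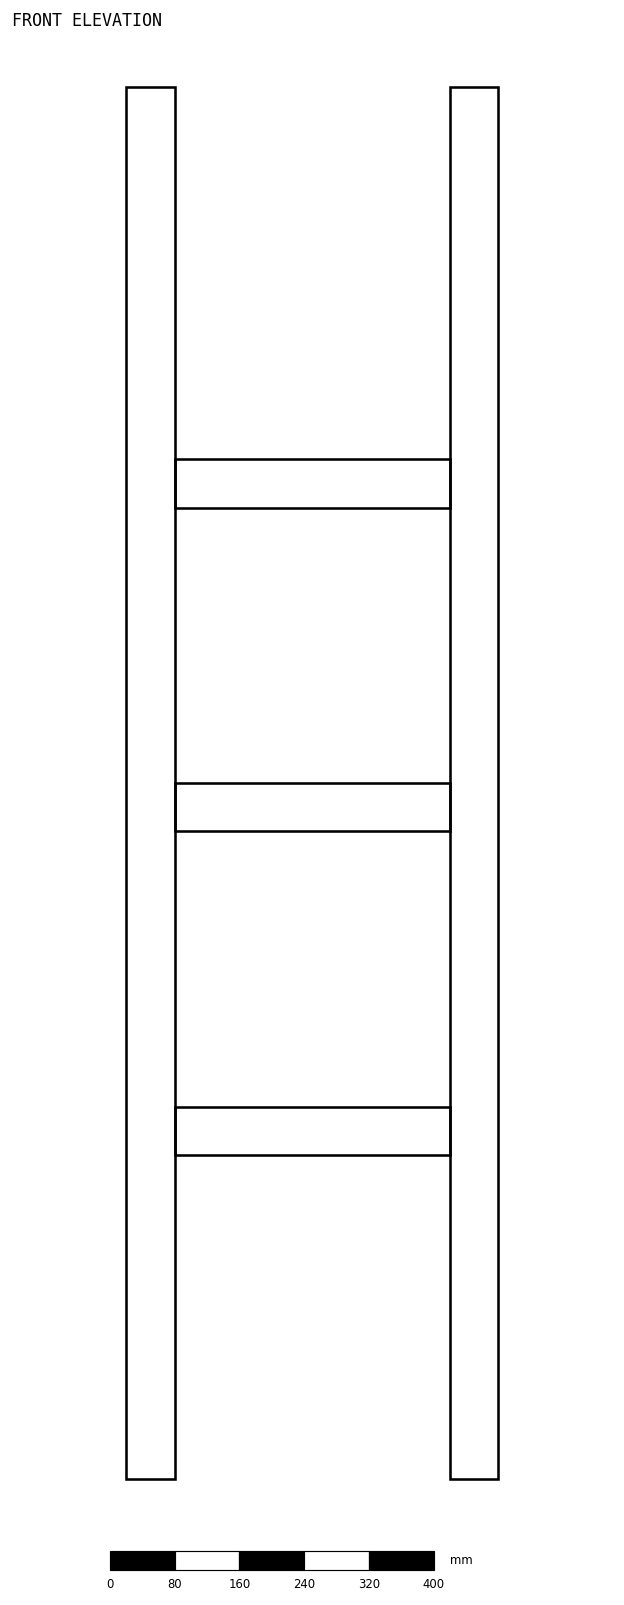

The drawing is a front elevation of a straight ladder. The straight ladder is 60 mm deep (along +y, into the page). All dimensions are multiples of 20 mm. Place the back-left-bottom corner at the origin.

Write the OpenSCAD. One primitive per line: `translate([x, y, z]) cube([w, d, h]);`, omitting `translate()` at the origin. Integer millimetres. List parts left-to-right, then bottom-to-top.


cube([60, 60, 1720]);
translate([60, 0, 400]) cube([340, 60, 60]);
translate([60, 0, 800]) cube([340, 60, 60]);
translate([60, 0, 1200]) cube([340, 60, 60]);
translate([400, 0, 0]) cube([60, 60, 1720]);
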